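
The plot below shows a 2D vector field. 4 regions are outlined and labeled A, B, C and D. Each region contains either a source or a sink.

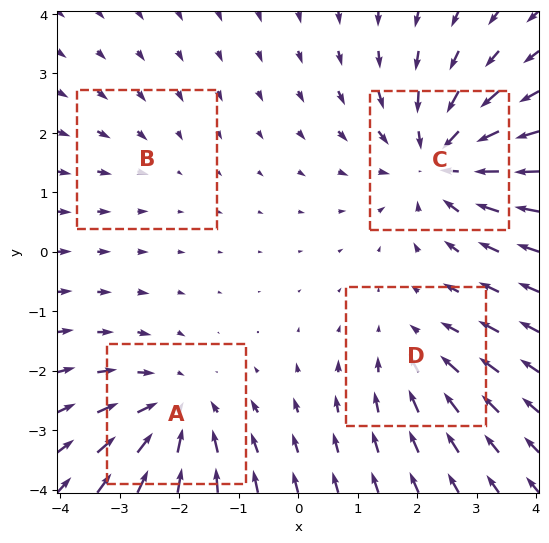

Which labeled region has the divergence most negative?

Divergence at each region's feature centre — A: about -5, B: about -2, C: about -6, D: about -3. Region C is most negative.

C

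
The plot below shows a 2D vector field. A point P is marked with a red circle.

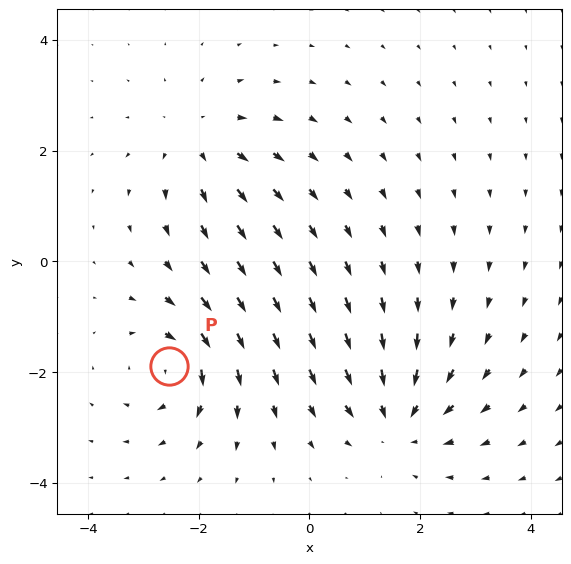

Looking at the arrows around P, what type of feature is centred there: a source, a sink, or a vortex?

vortex

At P (-2.5, -1.9) the arrows circulate clockwise. Divergence ≈0, curl about -5 — near-zero divergence with nonzero curl is a vortex.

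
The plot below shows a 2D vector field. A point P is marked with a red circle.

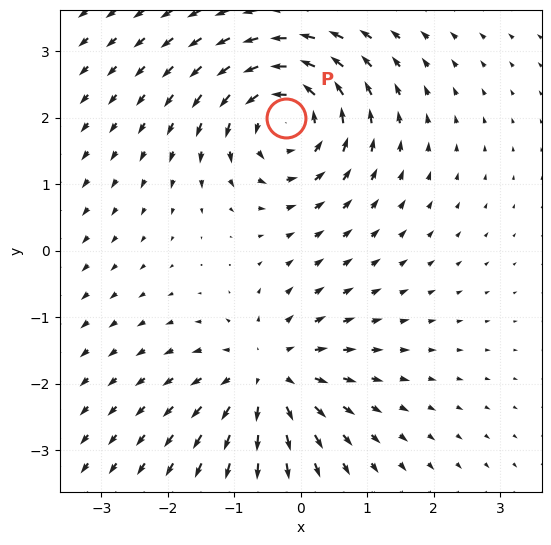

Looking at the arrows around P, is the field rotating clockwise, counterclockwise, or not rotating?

counterclockwise

Near P at (-0.2, 2.0) the arrows circulate counterclockwise. The curl (z-component) there is about +6; positive curl means counterclockwise rotation.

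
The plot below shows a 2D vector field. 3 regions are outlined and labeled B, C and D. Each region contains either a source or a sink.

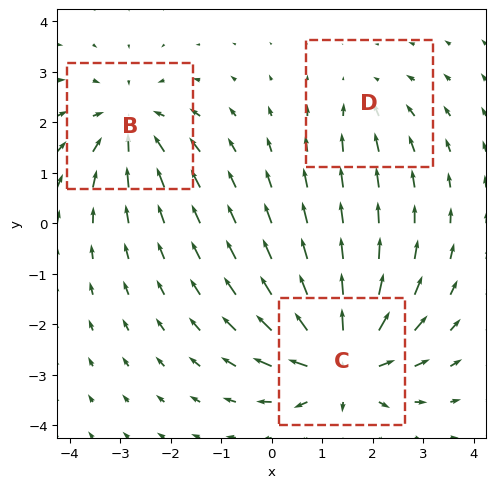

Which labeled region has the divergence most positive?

C

Divergence at each region's feature centre — B: about -3, C: about +5, D: about -2. Region C is most positive.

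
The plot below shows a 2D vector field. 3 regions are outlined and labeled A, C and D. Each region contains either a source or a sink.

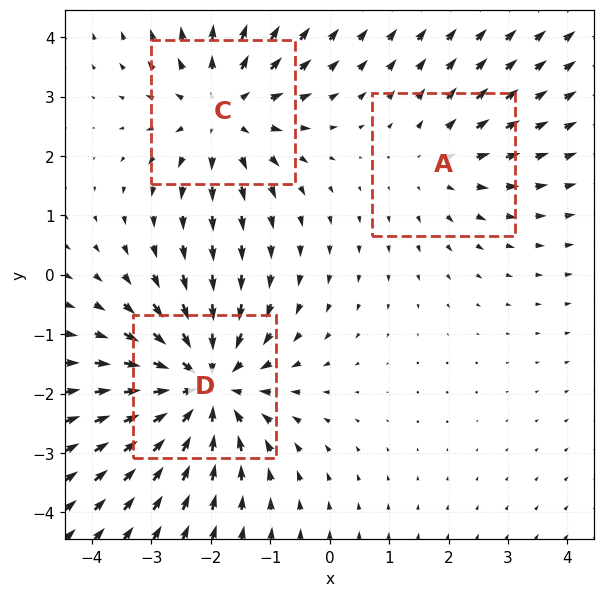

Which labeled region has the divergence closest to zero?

A

Divergence at each region's feature centre — A: about +2, C: about +3, D: about -4. Region A is closest to zero.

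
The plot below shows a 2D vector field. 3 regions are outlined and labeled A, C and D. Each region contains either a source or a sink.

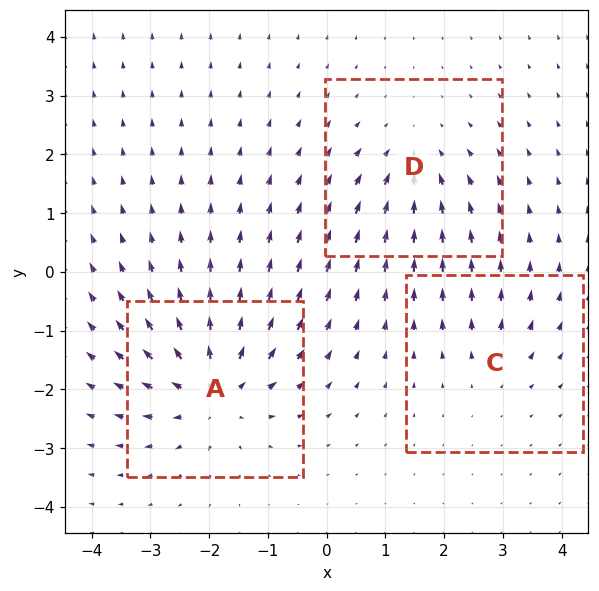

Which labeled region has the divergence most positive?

A

Divergence at each region's feature centre — A: about +5, C: about +2, D: about -3. Region A is most positive.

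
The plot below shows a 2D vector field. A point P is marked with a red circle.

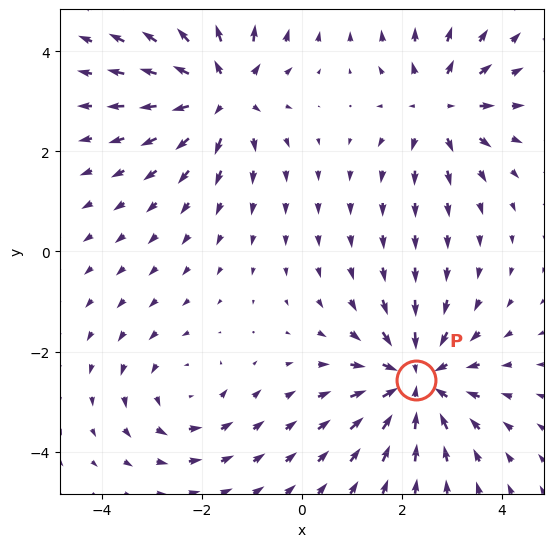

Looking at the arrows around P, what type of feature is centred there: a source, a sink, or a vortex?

At P (2.3, -2.6) the arrows converge inward. Divergence about -4, curl ≈0 — negative divergence with near-zero curl is a sink.

sink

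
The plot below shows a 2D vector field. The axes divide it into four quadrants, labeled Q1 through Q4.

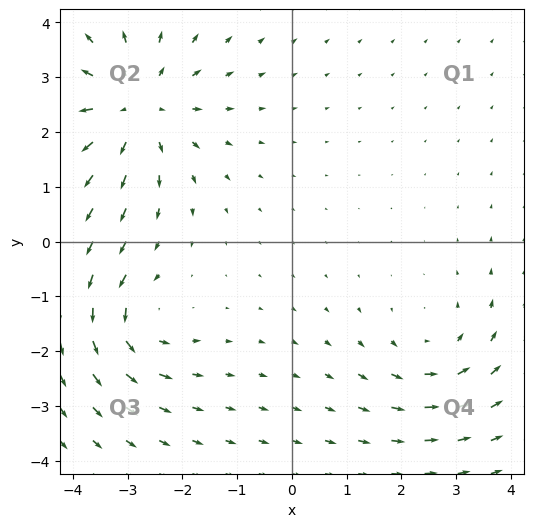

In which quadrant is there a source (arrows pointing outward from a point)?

The source sits at approximately (-2.9, 2.5), which lies in quadrant Q2. The divergence there is about +4, positive as expected for a source.

Q2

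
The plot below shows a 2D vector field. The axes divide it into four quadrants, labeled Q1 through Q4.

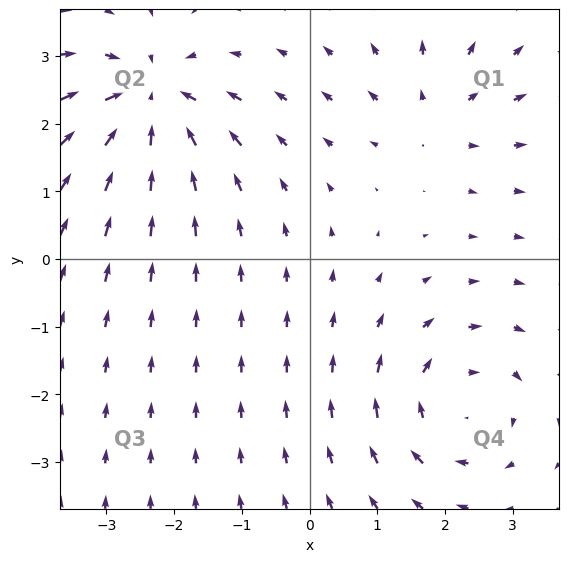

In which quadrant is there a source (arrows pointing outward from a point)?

The source sits at approximately (1.9, 2.1), which lies in quadrant Q1. The divergence there is about +4, positive as expected for a source.

Q1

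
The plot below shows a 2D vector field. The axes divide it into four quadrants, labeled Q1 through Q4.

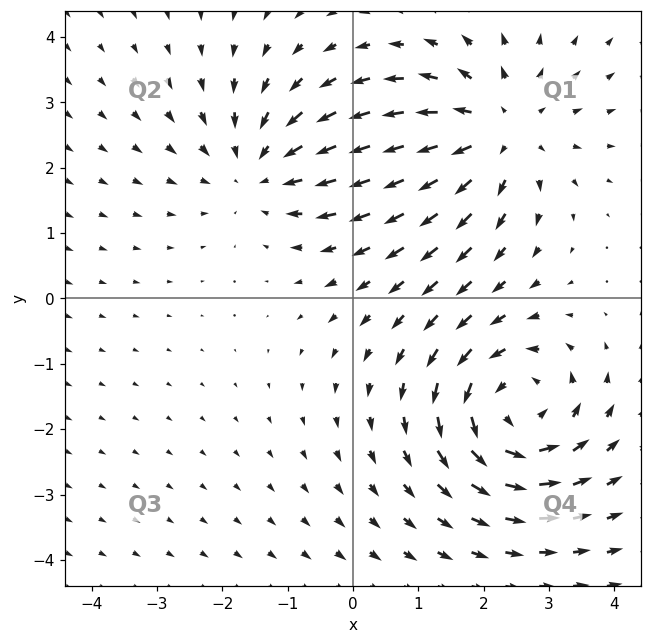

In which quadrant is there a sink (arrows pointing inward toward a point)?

Q2

The sink sits at approximately (-1.4, 2.0), which lies in quadrant Q2. The divergence there is about -3, negative as expected for a sink.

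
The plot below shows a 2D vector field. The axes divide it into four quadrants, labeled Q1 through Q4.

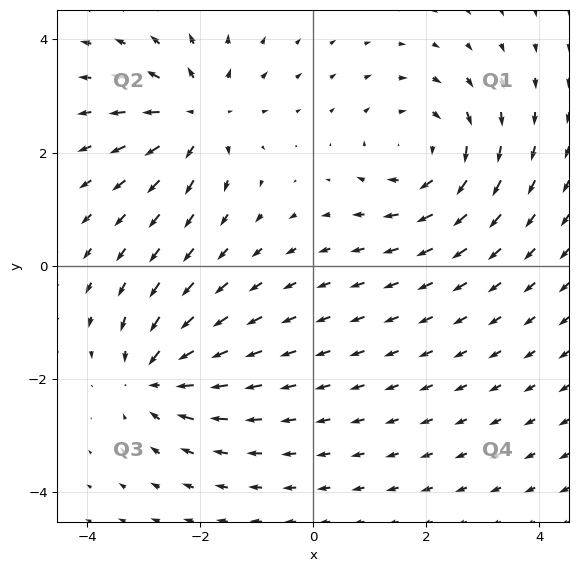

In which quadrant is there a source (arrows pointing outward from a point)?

Q2

The source sits at approximately (-2.0, 2.7), which lies in quadrant Q2. The divergence there is about +5, positive as expected for a source.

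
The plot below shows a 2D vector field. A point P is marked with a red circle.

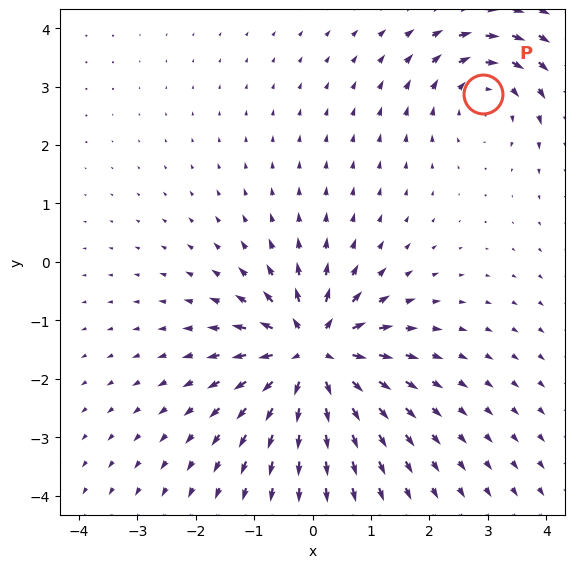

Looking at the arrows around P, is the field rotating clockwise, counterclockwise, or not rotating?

Near P at (2.9, 2.9) the arrows circulate clockwise. The curl (z-component) there is about -3; negative curl means clockwise rotation.

clockwise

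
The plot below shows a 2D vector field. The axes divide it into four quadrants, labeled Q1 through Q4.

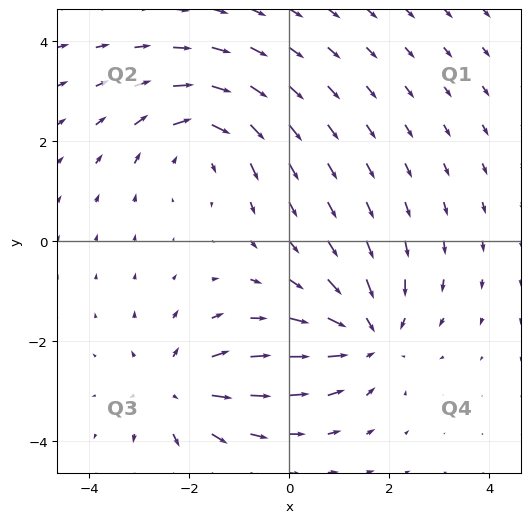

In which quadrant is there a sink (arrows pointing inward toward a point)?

Q4

The sink sits at approximately (1.6, -1.9), which lies in quadrant Q4. The divergence there is about -4, negative as expected for a sink.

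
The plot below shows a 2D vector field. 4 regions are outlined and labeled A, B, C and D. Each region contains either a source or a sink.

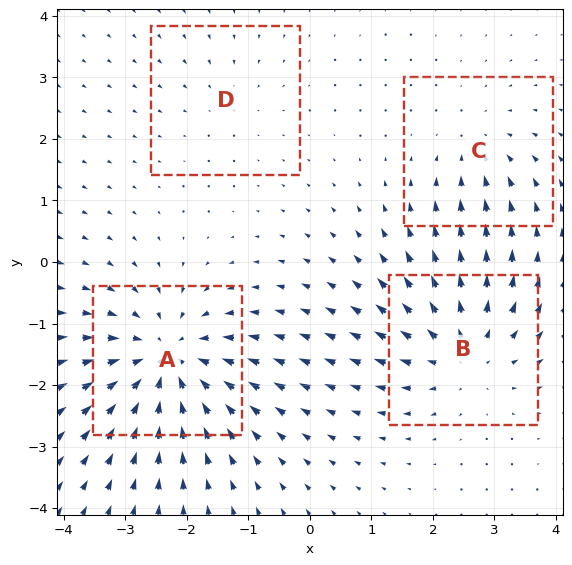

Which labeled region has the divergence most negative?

Divergence at each region's feature centre — A: about -6, B: about +5, C: about -3, D: about -2. Region A is most negative.

A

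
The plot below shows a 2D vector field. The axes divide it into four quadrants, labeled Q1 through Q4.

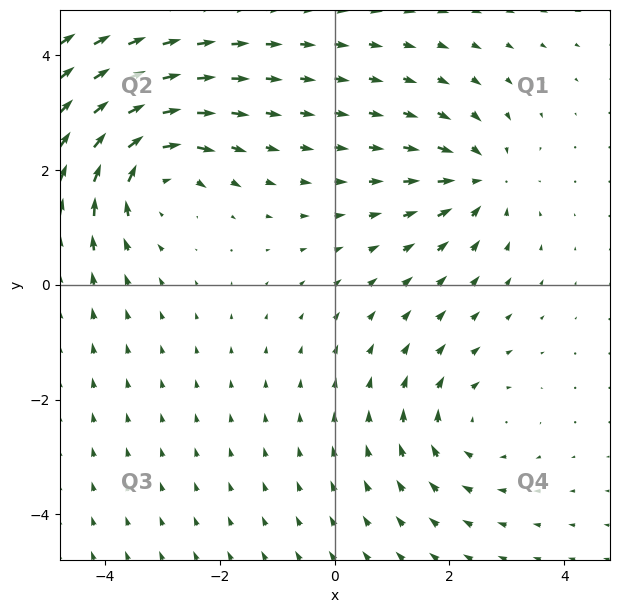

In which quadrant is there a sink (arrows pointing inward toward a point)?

Q1

The sink sits at approximately (2.5, 1.8), which lies in quadrant Q1. The divergence there is about -4, negative as expected for a sink.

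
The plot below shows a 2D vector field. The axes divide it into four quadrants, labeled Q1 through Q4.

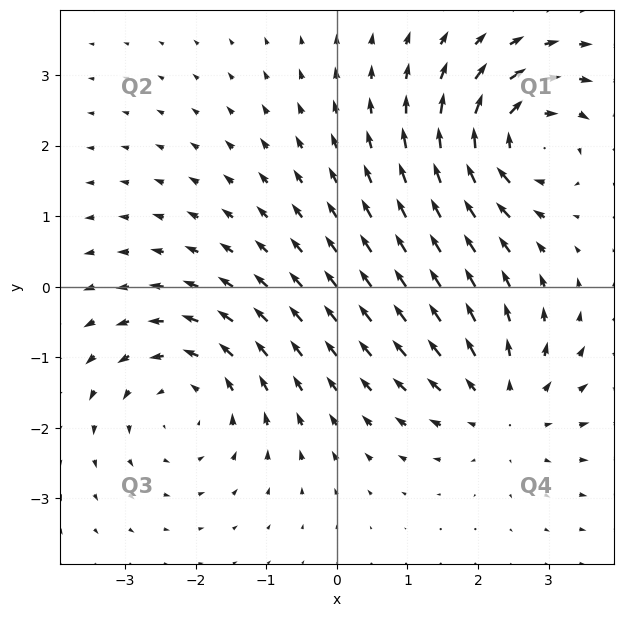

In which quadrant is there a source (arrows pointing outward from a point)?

Q4

The source sits at approximately (2.3, -1.7), which lies in quadrant Q4. The divergence there is about +4, positive as expected for a source.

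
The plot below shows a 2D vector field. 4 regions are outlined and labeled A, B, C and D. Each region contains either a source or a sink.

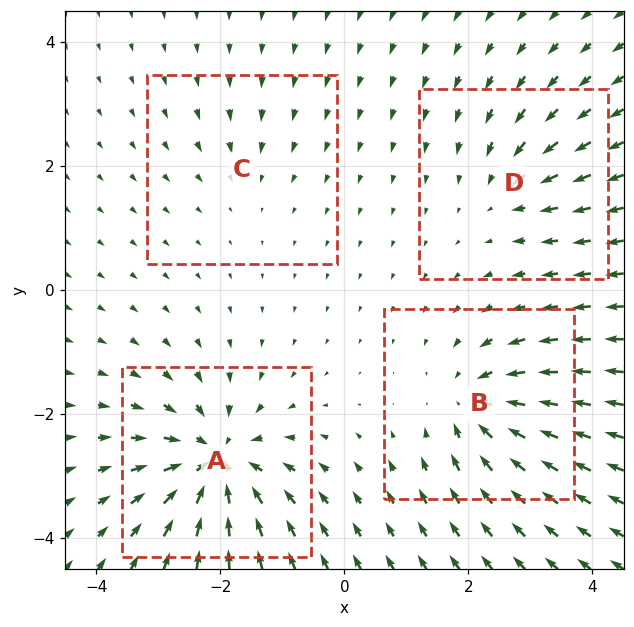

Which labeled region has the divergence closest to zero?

C

Divergence at each region's feature centre — A: about -8, B: about -6, C: about -2, D: about -4. Region C is closest to zero.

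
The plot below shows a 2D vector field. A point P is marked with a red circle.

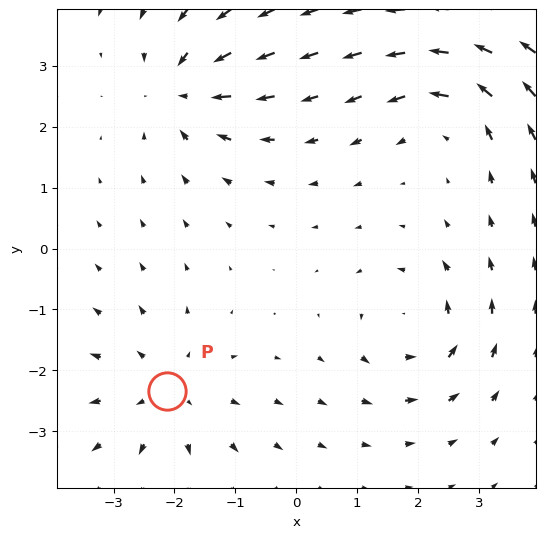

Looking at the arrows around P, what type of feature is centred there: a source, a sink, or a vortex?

source

At P (-2.1, -2.3) the arrows spread outward. Divergence about +3, curl ≈0 — positive divergence with near-zero curl is a source.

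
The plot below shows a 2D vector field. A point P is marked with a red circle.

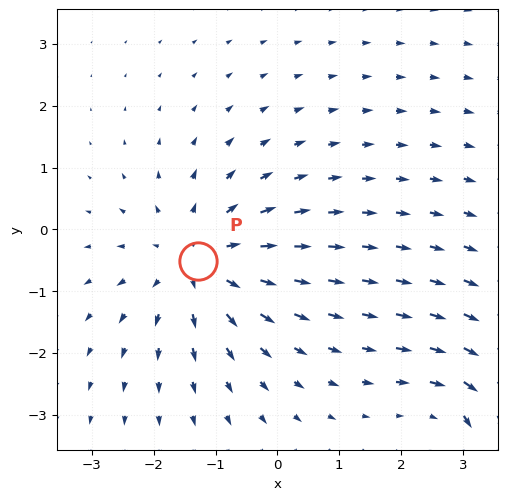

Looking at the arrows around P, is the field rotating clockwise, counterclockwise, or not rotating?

Near P at (-1.3, -0.5) the arrows show no circulation. The curl there is ≈0.

not rotating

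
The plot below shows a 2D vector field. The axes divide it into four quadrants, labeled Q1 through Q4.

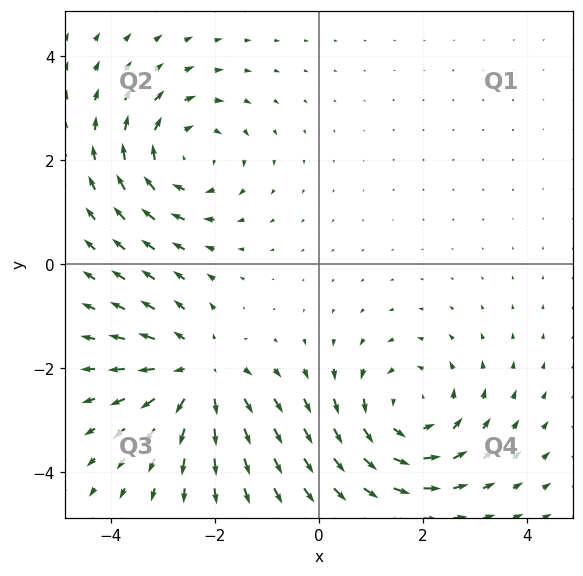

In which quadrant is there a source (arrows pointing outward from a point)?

The source sits at approximately (-2.3, -2.1), which lies in quadrant Q3. The divergence there is about +4, positive as expected for a source.

Q3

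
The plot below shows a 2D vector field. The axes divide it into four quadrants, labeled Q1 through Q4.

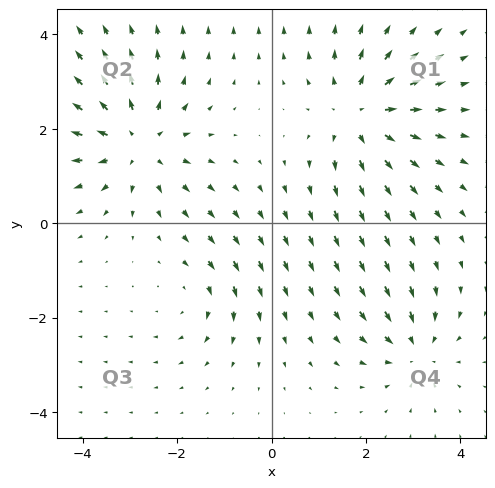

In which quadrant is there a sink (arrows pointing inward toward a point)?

The sink sits at approximately (3.1, -2.7), which lies in quadrant Q4. The divergence there is about -4, negative as expected for a sink.

Q4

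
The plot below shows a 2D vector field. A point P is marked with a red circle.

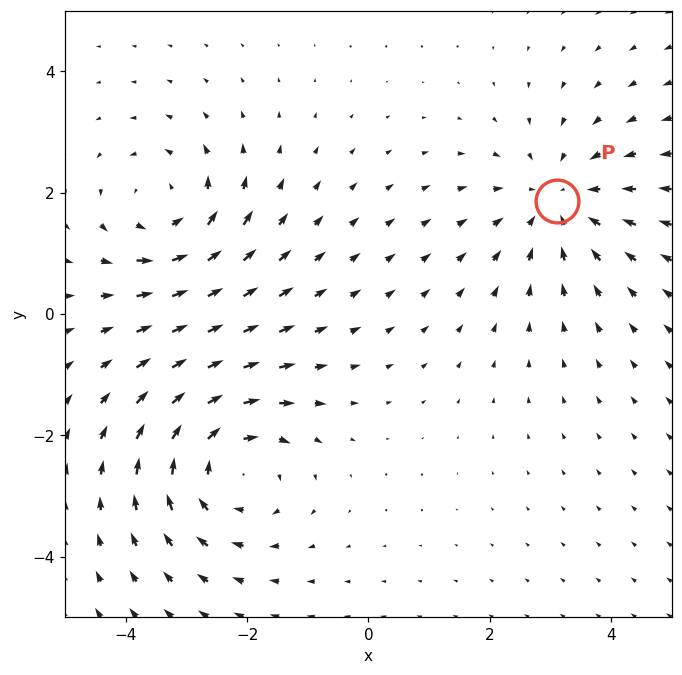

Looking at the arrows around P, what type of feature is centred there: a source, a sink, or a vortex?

sink

At P (3.1, 1.9) the arrows converge inward. Divergence about -3, curl ≈0 — negative divergence with near-zero curl is a sink.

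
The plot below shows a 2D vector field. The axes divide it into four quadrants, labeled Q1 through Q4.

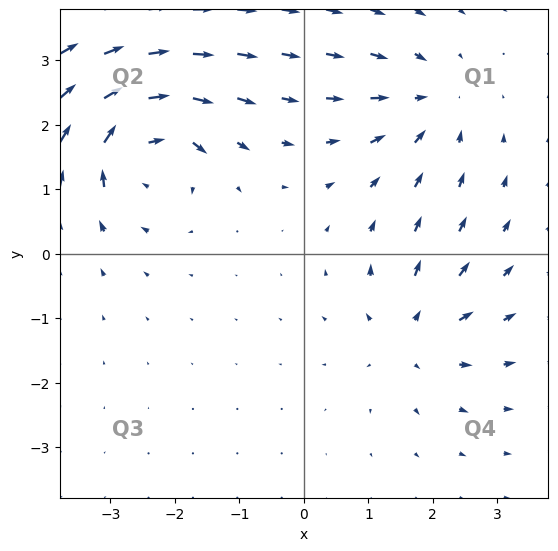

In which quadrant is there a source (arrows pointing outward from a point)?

The source sits at approximately (1.7, -1.3), which lies in quadrant Q4. The divergence there is about +3, positive as expected for a source.

Q4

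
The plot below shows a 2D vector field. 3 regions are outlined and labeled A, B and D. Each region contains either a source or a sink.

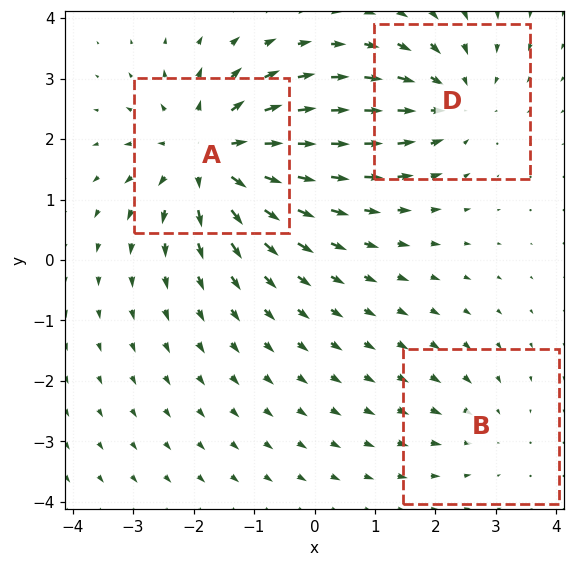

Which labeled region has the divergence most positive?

Divergence at each region's feature centre — A: about +5, B: about -2, D: about -3. Region A is most positive.

A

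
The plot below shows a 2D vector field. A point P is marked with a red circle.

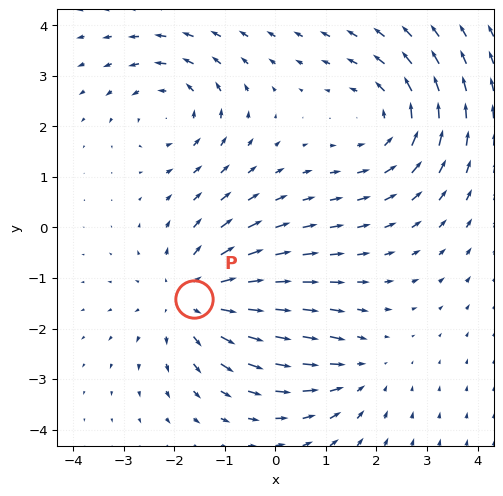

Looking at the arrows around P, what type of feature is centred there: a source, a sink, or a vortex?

source

At P (-1.6, -1.4) the arrows spread outward. Divergence about +4, curl ≈0 — positive divergence with near-zero curl is a source.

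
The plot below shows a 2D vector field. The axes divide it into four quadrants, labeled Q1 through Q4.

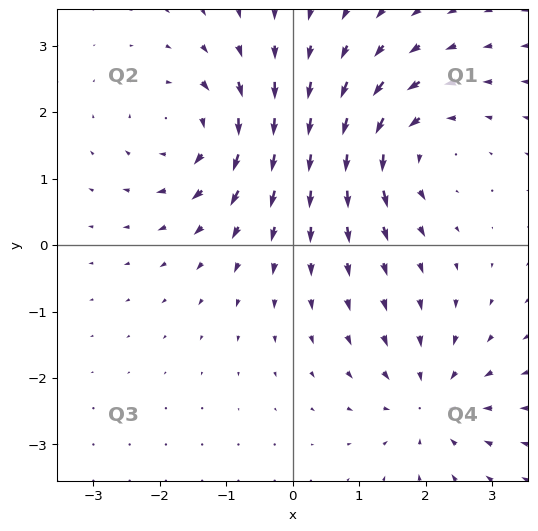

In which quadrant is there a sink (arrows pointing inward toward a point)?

Q4

The sink sits at approximately (2.1, -2.4), which lies in quadrant Q4. The divergence there is about -4, negative as expected for a sink.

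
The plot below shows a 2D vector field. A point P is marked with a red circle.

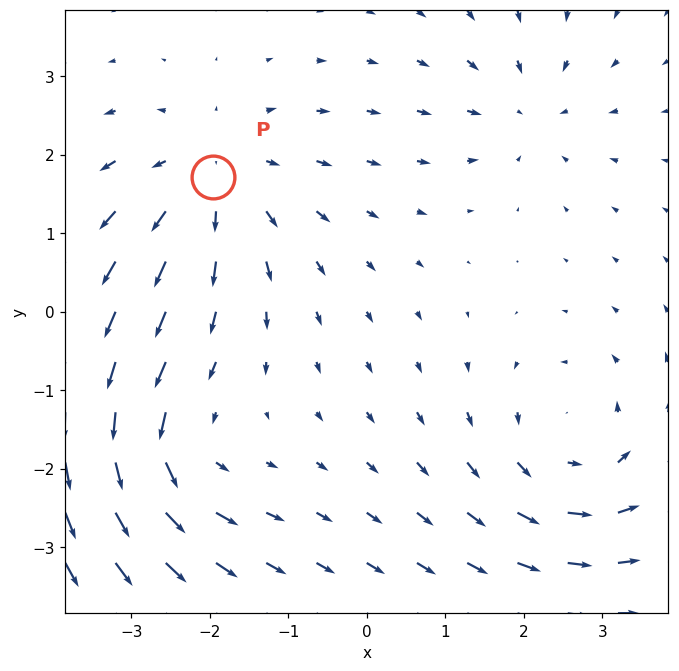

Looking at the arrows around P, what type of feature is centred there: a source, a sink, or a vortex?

source

At P (-2.0, 1.7) the arrows spread outward. Divergence about +4, curl ≈0 — positive divergence with near-zero curl is a source.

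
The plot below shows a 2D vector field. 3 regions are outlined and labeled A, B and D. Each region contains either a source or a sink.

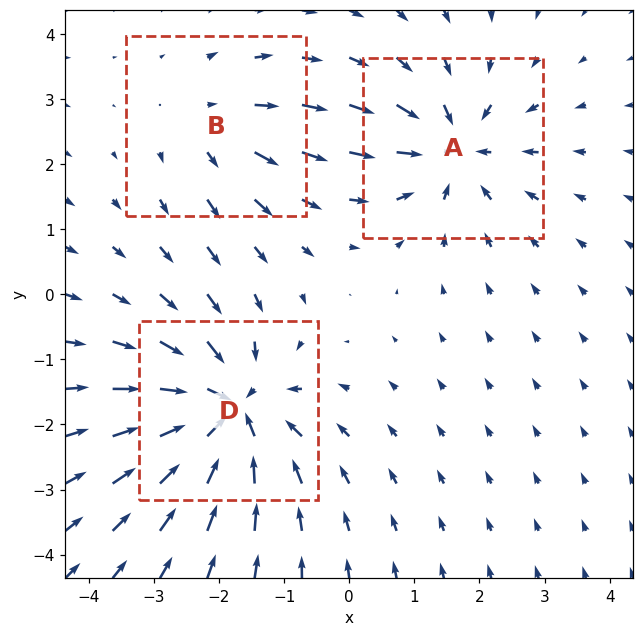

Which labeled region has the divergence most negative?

D

Divergence at each region's feature centre — A: about -4, B: about +2, D: about -5. Region D is most negative.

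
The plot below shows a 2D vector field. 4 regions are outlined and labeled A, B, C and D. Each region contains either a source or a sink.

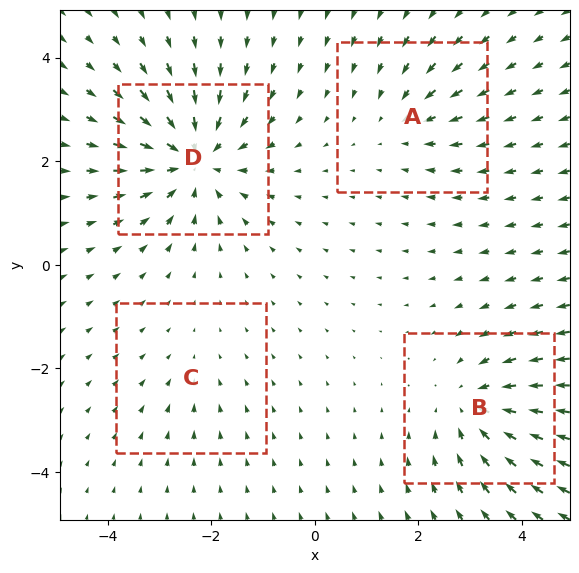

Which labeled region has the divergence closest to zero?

Divergence at each region's feature centre — A: about -3, B: about -5, C: about -2, D: about -7. Region C is closest to zero.

C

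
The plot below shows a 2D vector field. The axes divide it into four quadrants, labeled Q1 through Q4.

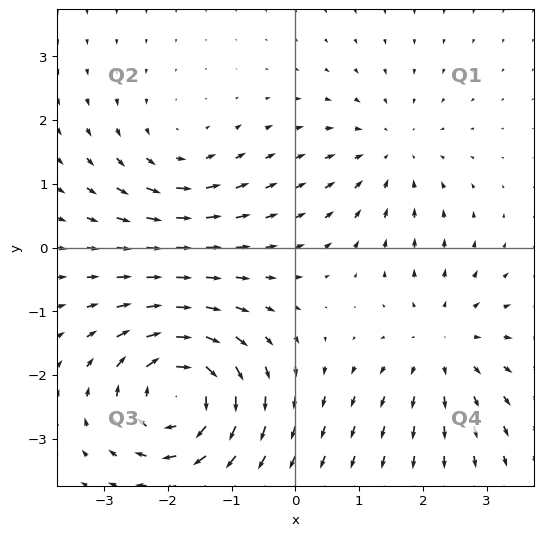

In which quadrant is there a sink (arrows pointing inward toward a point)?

The sink sits at approximately (1.5, 1.5), which lies in quadrant Q1. The divergence there is about -2, negative as expected for a sink.

Q1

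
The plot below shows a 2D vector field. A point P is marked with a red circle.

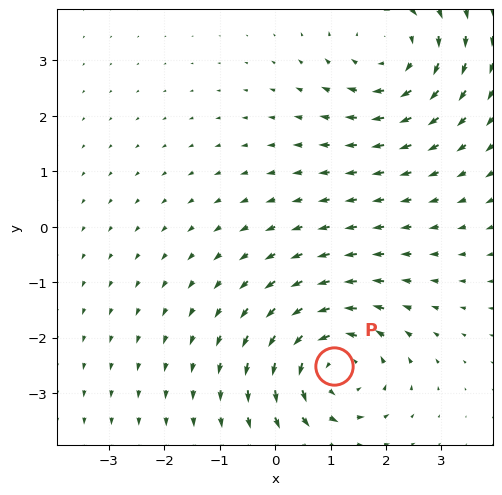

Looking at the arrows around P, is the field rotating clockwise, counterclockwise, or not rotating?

counterclockwise

Near P at (1.1, -2.5) the arrows circulate counterclockwise. The curl (z-component) there is about +5; positive curl means counterclockwise rotation.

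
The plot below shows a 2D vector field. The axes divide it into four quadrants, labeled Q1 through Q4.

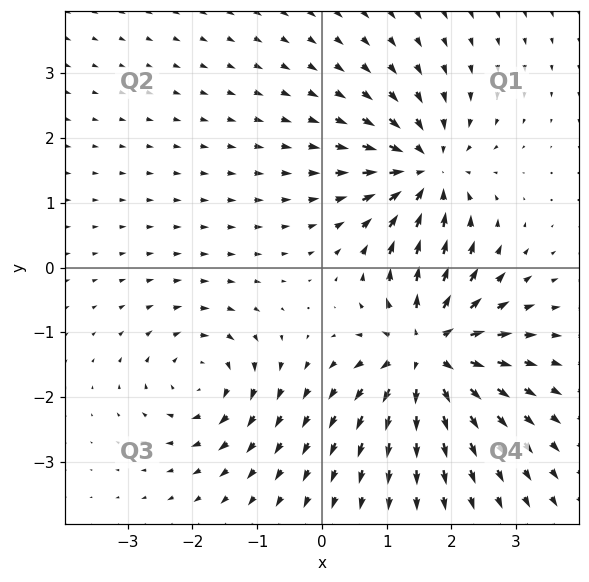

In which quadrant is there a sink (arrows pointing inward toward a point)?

The sink sits at approximately (1.6, 1.5), which lies in quadrant Q1. The divergence there is about -5, negative as expected for a sink.

Q1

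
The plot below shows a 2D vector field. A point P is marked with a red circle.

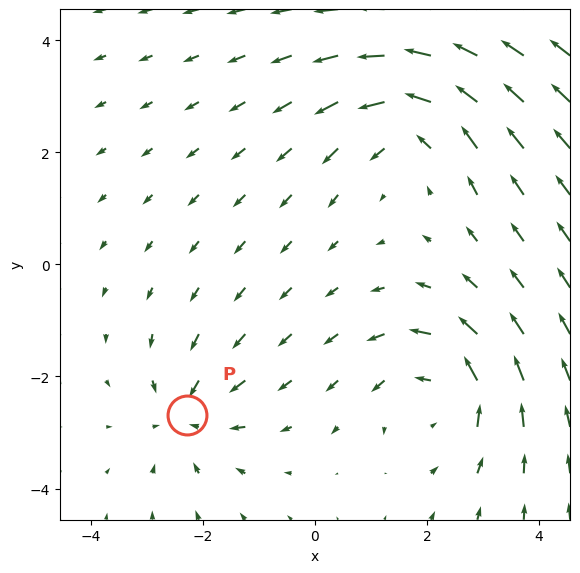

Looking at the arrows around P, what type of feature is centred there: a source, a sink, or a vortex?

At P (-2.3, -2.7) the arrows converge inward. Divergence about -3, curl ≈0 — negative divergence with near-zero curl is a sink.

sink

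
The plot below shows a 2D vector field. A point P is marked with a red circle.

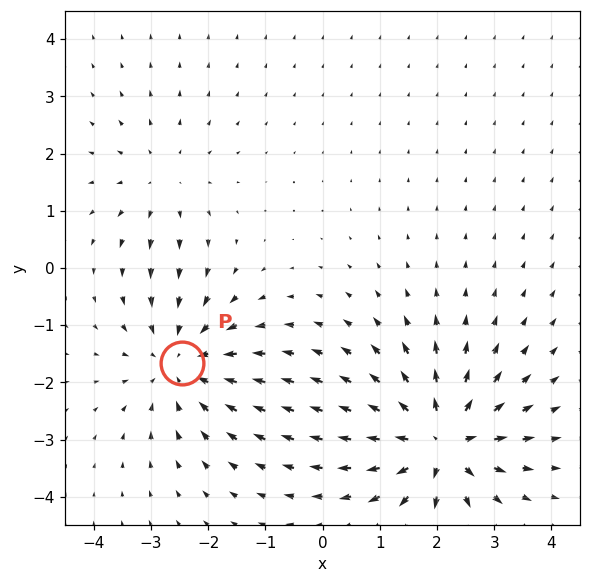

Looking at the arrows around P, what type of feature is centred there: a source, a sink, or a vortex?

At P (-2.5, -1.7) the arrows converge inward. Divergence about -4, curl ≈0 — negative divergence with near-zero curl is a sink.

sink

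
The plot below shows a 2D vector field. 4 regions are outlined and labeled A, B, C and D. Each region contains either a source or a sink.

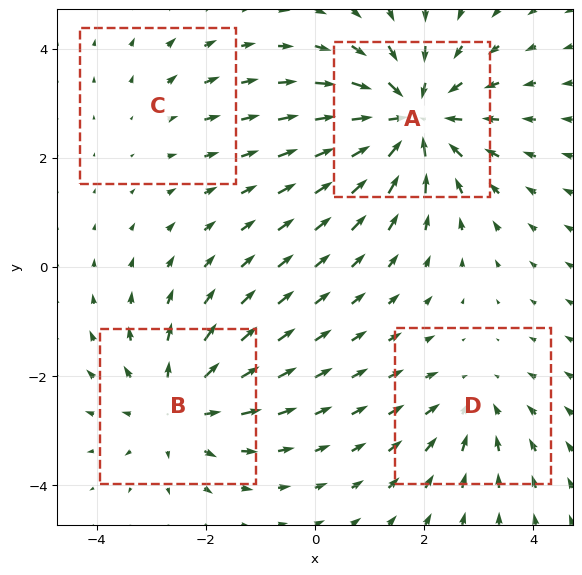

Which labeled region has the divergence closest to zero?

Divergence at each region's feature centre — A: about -6, B: about +4, C: about +2, D: about -3. Region C is closest to zero.

C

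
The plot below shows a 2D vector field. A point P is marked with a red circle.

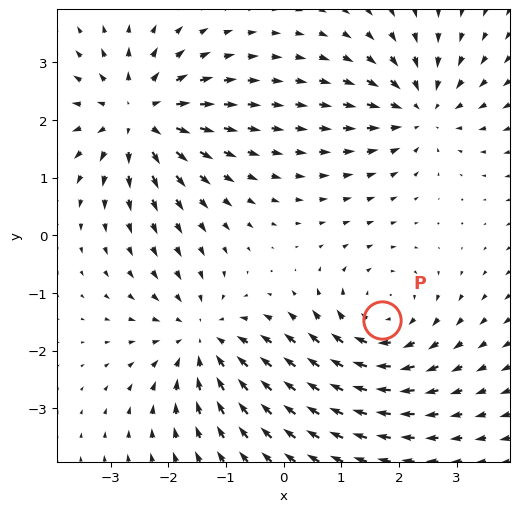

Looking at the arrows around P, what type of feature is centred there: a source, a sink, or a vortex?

vortex

At P (1.7, -1.5) the arrows circulate clockwise. Divergence ≈0, curl about -4 — near-zero divergence with nonzero curl is a vortex.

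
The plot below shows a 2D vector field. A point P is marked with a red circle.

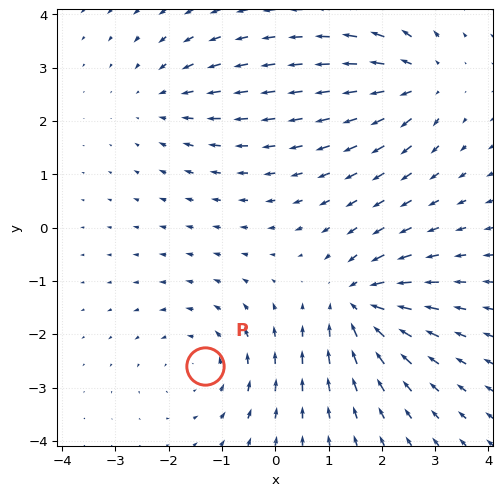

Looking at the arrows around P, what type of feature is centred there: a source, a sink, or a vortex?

At P (-1.3, -2.6) the arrows circulate counterclockwise. Divergence ≈0, curl about +3 — near-zero divergence with nonzero curl is a vortex.

vortex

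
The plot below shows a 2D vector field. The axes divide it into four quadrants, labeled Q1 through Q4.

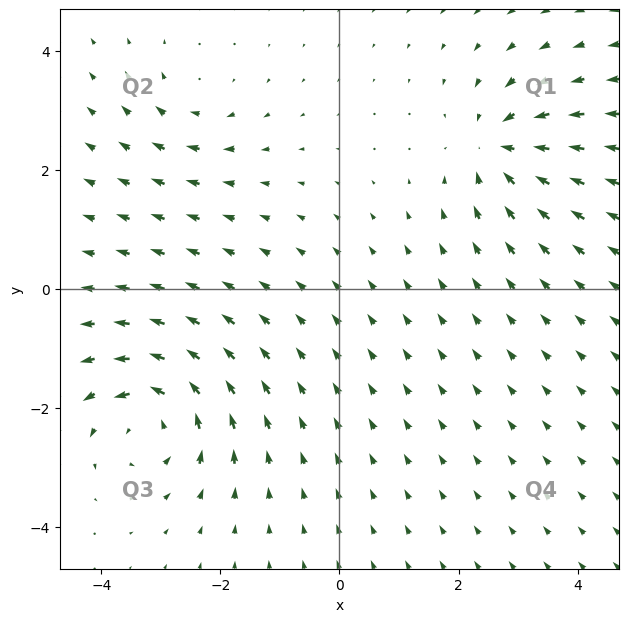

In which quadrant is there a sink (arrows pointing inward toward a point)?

Q1

The sink sits at approximately (2.7, 2.4), which lies in quadrant Q1. The divergence there is about -5, negative as expected for a sink.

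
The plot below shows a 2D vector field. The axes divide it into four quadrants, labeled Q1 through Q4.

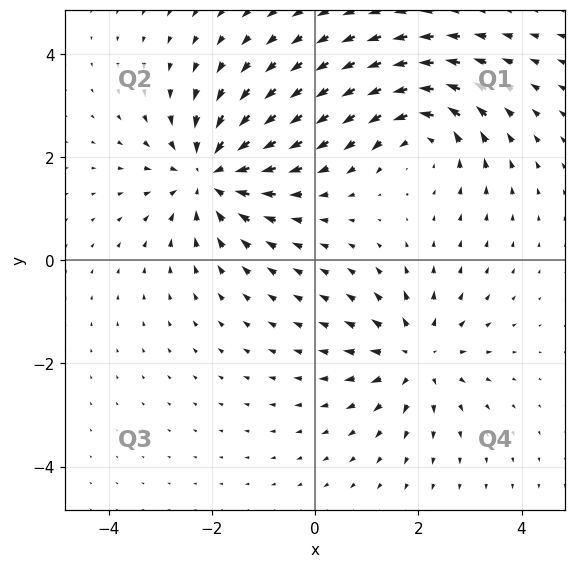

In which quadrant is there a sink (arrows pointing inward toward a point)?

Q2

The sink sits at approximately (-2.0, 1.7), which lies in quadrant Q2. The divergence there is about -3, negative as expected for a sink.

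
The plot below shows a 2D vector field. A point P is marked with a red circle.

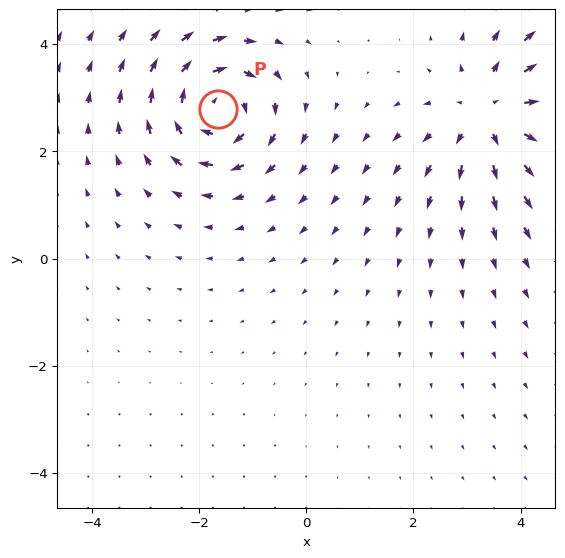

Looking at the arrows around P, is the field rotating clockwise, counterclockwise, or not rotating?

Near P at (-1.6, 2.8) the arrows circulate clockwise. The curl (z-component) there is about -5; negative curl means clockwise rotation.

clockwise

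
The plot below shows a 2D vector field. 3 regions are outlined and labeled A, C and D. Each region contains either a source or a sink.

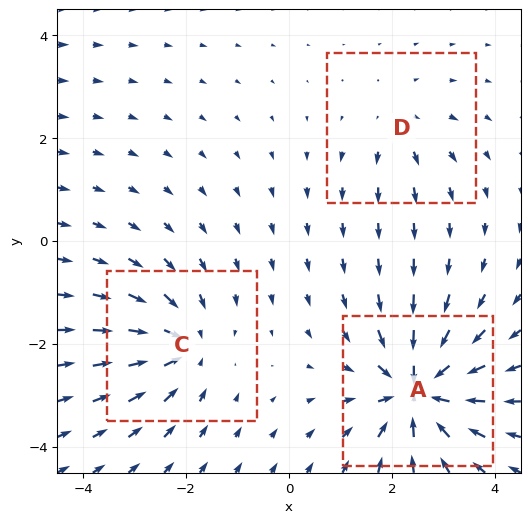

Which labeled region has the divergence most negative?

A

Divergence at each region's feature centre — A: about -6, C: about -4, D: about +2. Region A is most negative.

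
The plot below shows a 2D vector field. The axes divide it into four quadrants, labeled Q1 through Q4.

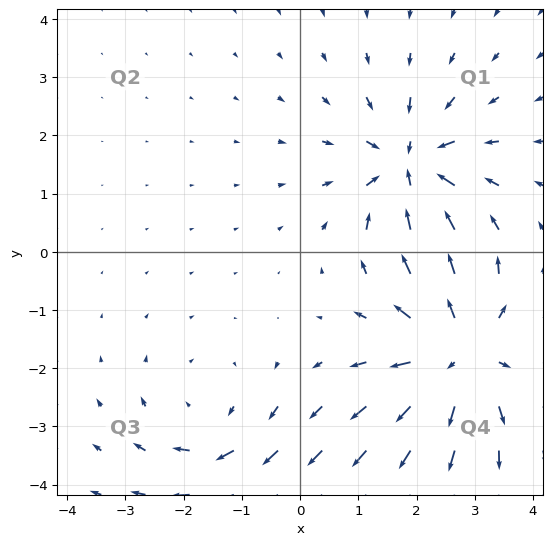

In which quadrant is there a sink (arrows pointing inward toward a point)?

The sink sits at approximately (1.9, 1.5), which lies in quadrant Q1. The divergence there is about -5, negative as expected for a sink.

Q1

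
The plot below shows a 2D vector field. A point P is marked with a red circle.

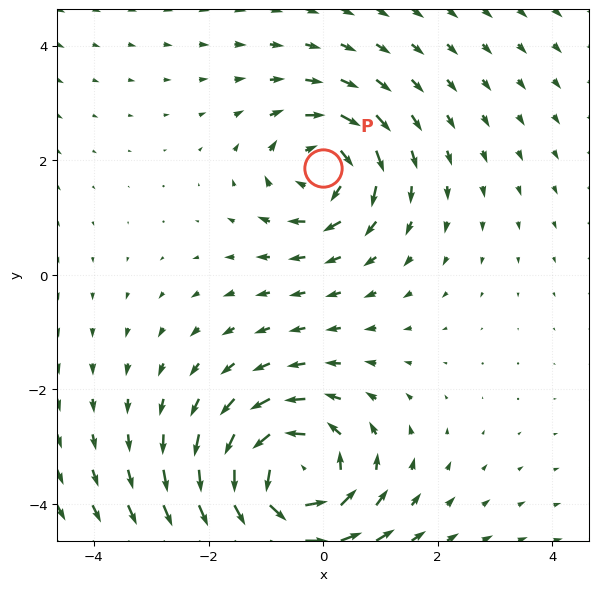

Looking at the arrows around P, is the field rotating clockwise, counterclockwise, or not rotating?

Near P at (-0.0, 1.9) the arrows circulate clockwise. The curl (z-component) there is about -4; negative curl means clockwise rotation.

clockwise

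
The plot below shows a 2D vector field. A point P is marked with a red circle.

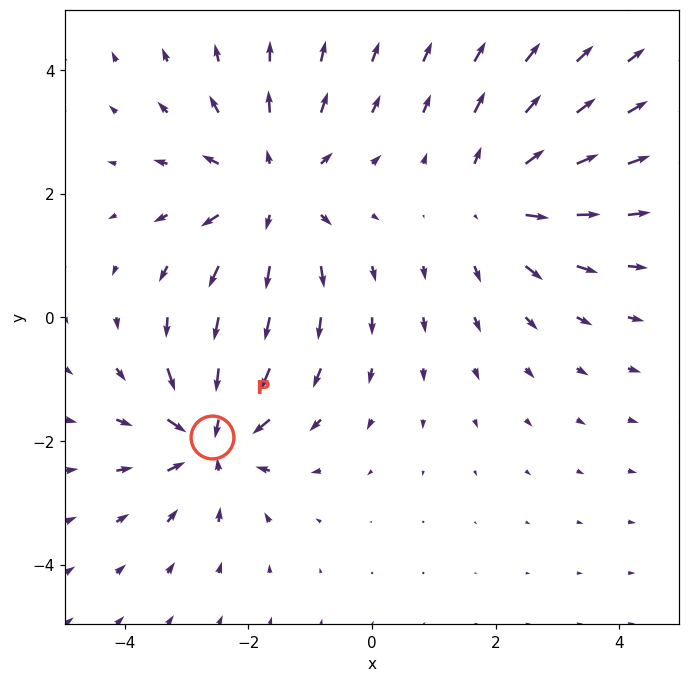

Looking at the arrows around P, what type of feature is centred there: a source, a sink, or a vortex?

At P (-2.6, -1.9) the arrows converge inward. Divergence about -5, curl ≈0 — negative divergence with near-zero curl is a sink.

sink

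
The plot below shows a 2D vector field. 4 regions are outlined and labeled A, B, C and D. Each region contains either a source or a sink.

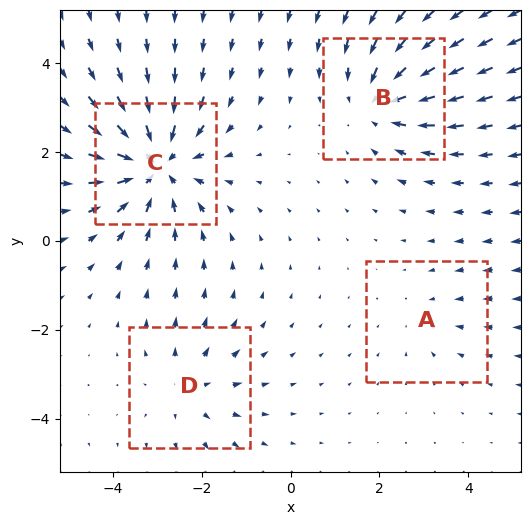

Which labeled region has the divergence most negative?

Divergence at each region's feature centre — A: about -2, B: about -4, C: about -6, D: about +3. Region C is most negative.

C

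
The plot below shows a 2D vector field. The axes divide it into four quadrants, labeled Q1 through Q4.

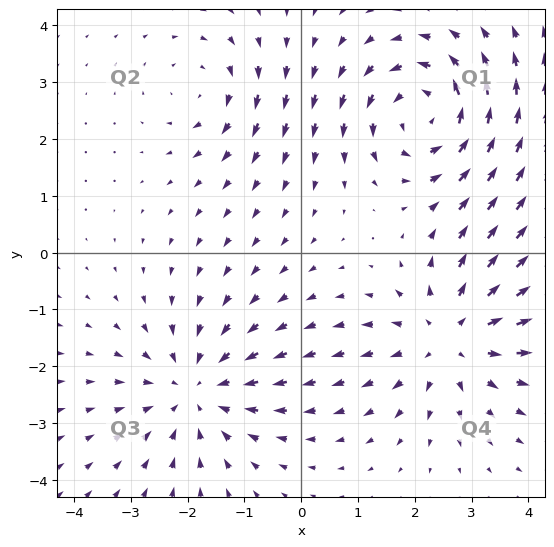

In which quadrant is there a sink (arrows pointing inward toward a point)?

Q3

The sink sits at approximately (-1.9, -2.4), which lies in quadrant Q3. The divergence there is about -4, negative as expected for a sink.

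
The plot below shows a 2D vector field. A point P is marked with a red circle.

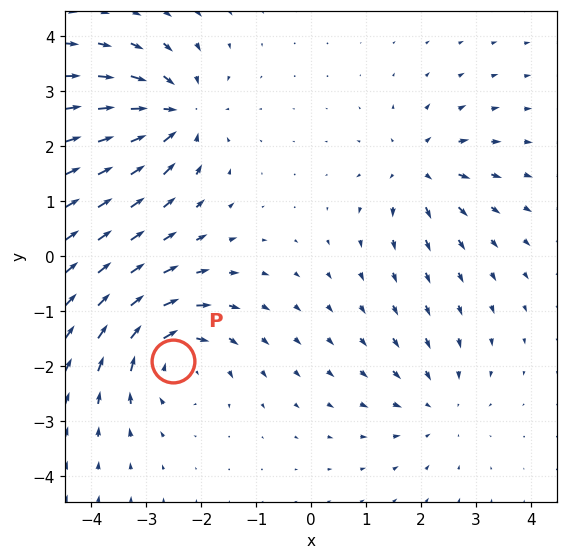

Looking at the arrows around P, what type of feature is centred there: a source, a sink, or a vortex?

vortex

At P (-2.5, -1.9) the arrows circulate clockwise. Divergence ≈0, curl about -5 — near-zero divergence with nonzero curl is a vortex.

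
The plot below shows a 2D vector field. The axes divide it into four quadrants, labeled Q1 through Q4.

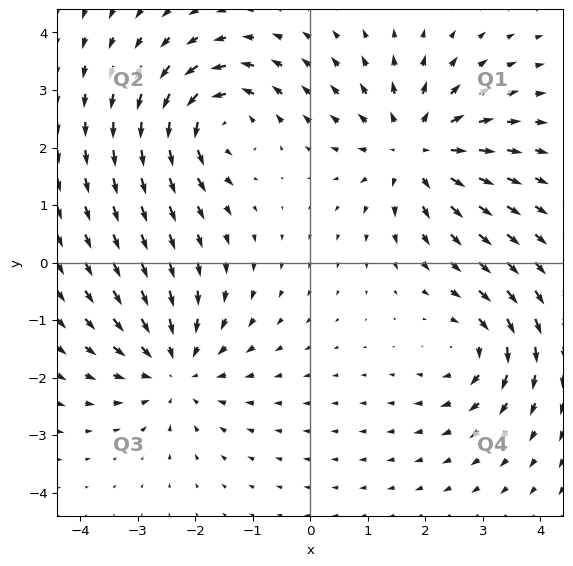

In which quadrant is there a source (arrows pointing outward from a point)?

The source sits at approximately (1.8, 2.0), which lies in quadrant Q1. The divergence there is about +6, positive as expected for a source.

Q1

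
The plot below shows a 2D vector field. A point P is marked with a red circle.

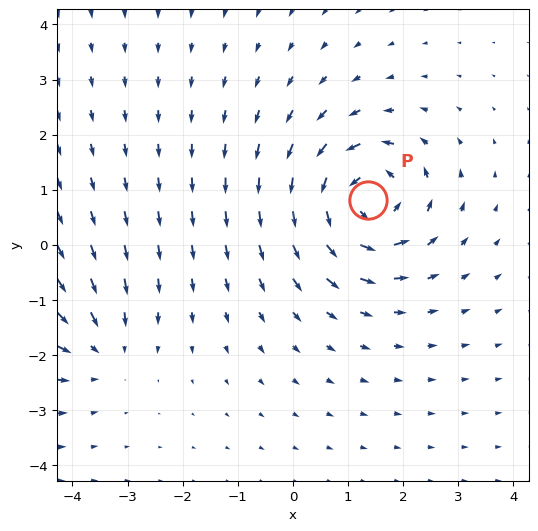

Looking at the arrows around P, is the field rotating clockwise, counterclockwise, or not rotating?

counterclockwise

Near P at (1.4, 0.8) the arrows circulate counterclockwise. The curl (z-component) there is about +6; positive curl means counterclockwise rotation.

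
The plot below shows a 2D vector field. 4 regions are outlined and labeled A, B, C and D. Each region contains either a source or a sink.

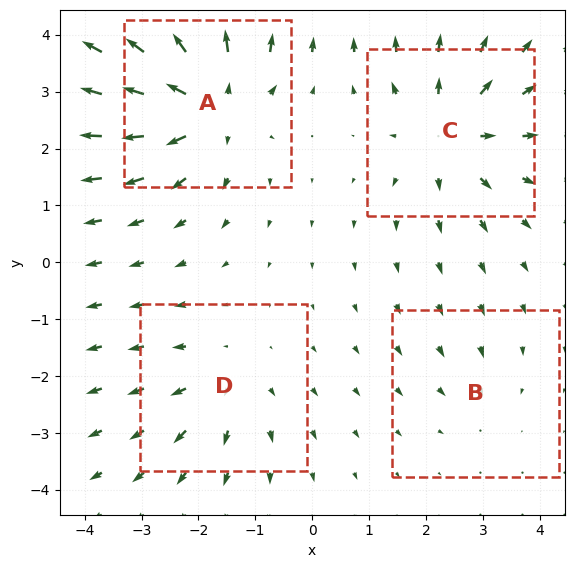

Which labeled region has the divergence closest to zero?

B

Divergence at each region's feature centre — A: about +7, B: about -2, C: about +5, D: about +3. Region B is closest to zero.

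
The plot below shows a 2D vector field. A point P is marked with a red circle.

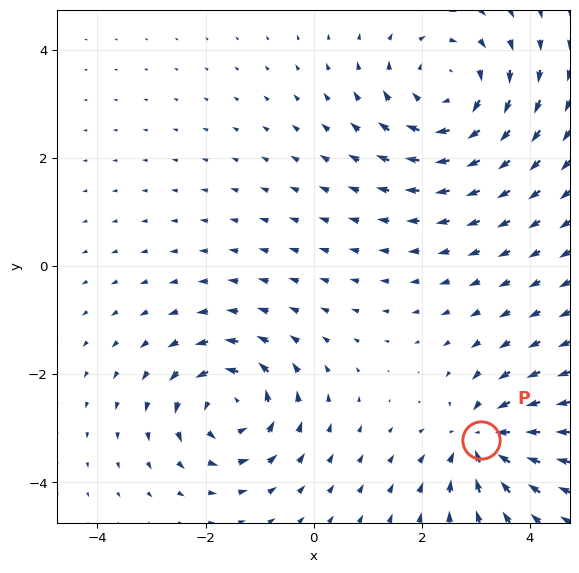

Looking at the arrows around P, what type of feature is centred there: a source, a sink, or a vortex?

sink

At P (3.1, -3.2) the arrows converge inward. Divergence about -5, curl ≈0 — negative divergence with near-zero curl is a sink.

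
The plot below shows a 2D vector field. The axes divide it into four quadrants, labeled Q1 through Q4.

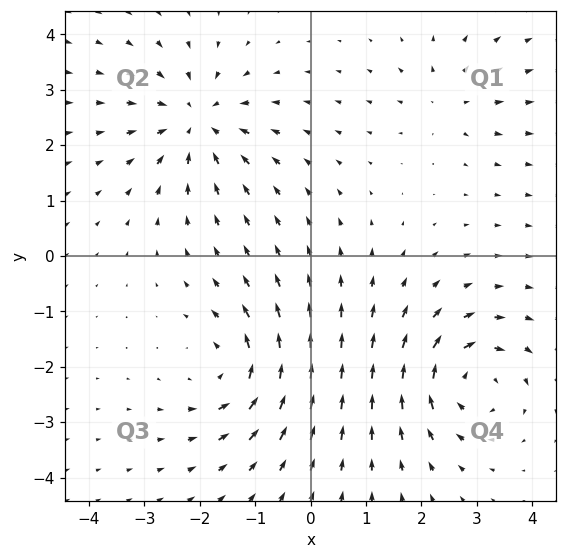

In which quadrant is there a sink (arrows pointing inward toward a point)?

Q2

The sink sits at approximately (-2.1, 2.4), which lies in quadrant Q2. The divergence there is about -5, negative as expected for a sink.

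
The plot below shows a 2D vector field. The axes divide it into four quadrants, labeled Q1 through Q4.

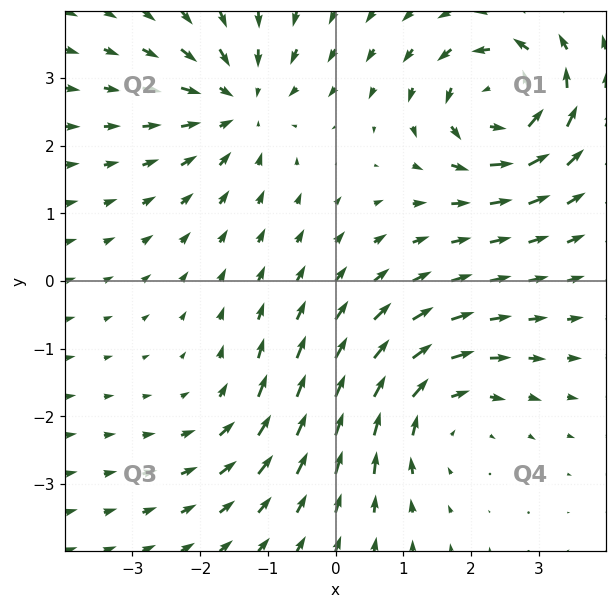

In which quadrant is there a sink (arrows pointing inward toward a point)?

The sink sits at approximately (-1.4, 2.6), which lies in quadrant Q2. The divergence there is about -4, negative as expected for a sink.

Q2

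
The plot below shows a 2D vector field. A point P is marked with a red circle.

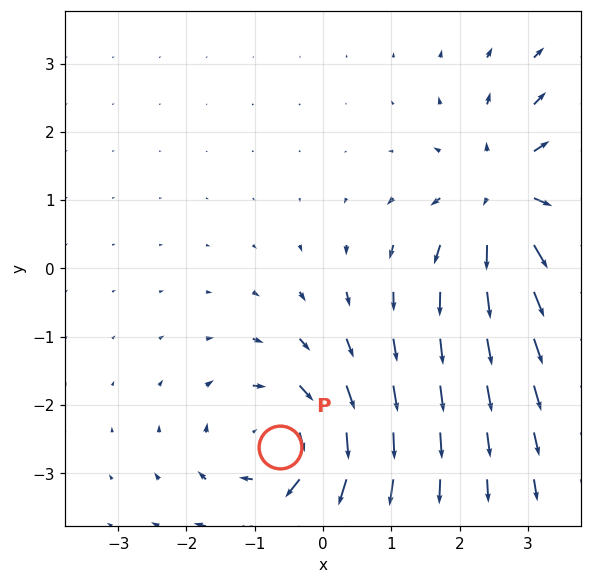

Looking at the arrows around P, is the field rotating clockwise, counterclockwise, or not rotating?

clockwise

Near P at (-0.6, -2.6) the arrows circulate clockwise. The curl (z-component) there is about -3; negative curl means clockwise rotation.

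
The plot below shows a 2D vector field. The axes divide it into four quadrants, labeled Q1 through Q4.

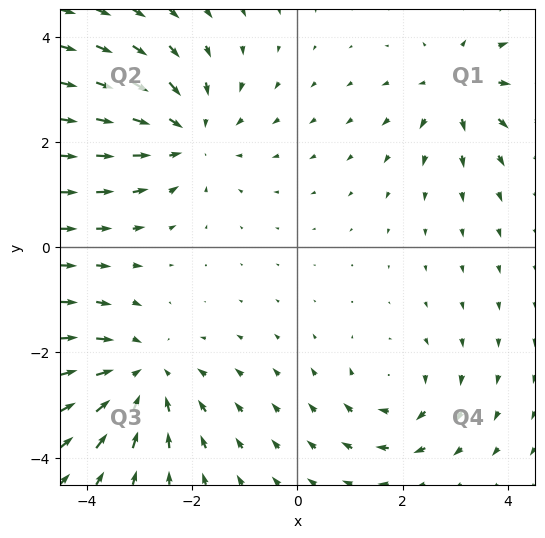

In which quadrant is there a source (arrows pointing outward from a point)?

The source sits at approximately (3.0, 3.0), which lies in quadrant Q1. The divergence there is about +4, positive as expected for a source.

Q1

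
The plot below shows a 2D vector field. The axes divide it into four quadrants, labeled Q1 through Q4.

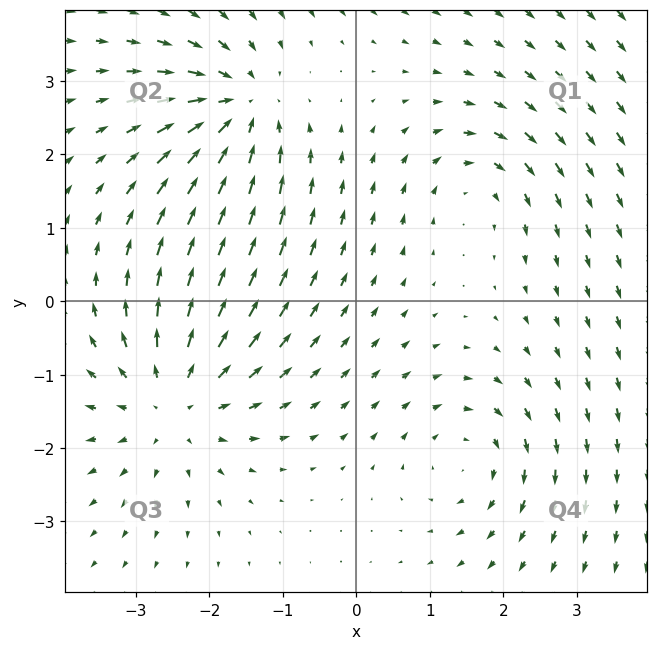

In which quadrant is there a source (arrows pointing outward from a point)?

The source sits at approximately (-2.5, -1.4), which lies in quadrant Q3. The divergence there is about +4, positive as expected for a source.

Q3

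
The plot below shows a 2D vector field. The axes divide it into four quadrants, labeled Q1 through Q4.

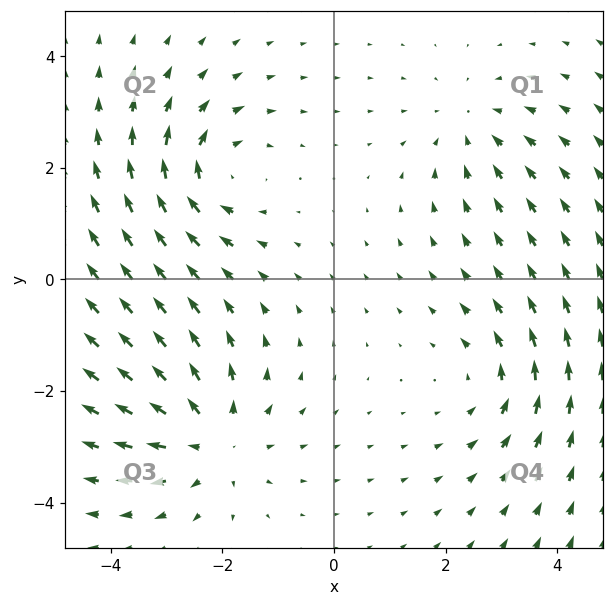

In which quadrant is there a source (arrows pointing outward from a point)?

Q3

The source sits at approximately (-2.2, -2.9), which lies in quadrant Q3. The divergence there is about +4, positive as expected for a source.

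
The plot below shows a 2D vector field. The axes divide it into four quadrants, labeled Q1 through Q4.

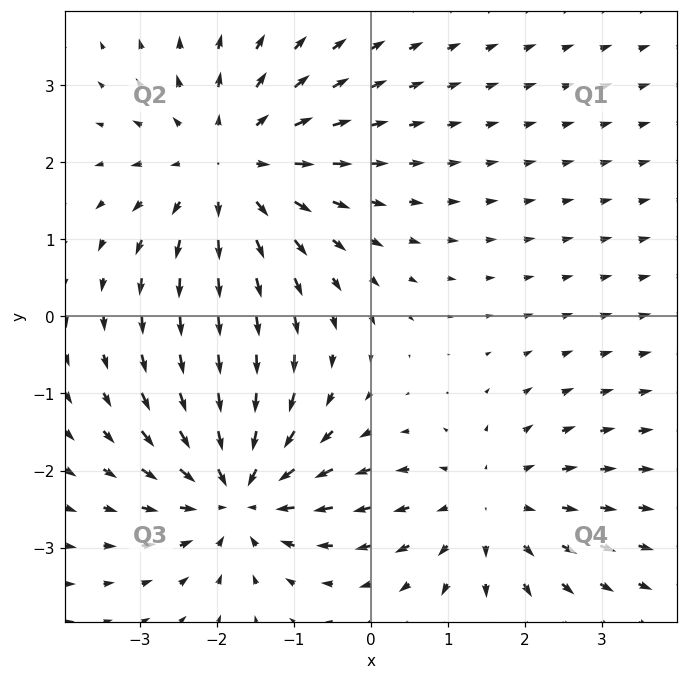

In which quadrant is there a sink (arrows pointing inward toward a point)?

The sink sits at approximately (-1.7, -2.3), which lies in quadrant Q3. The divergence there is about -4, negative as expected for a sink.

Q3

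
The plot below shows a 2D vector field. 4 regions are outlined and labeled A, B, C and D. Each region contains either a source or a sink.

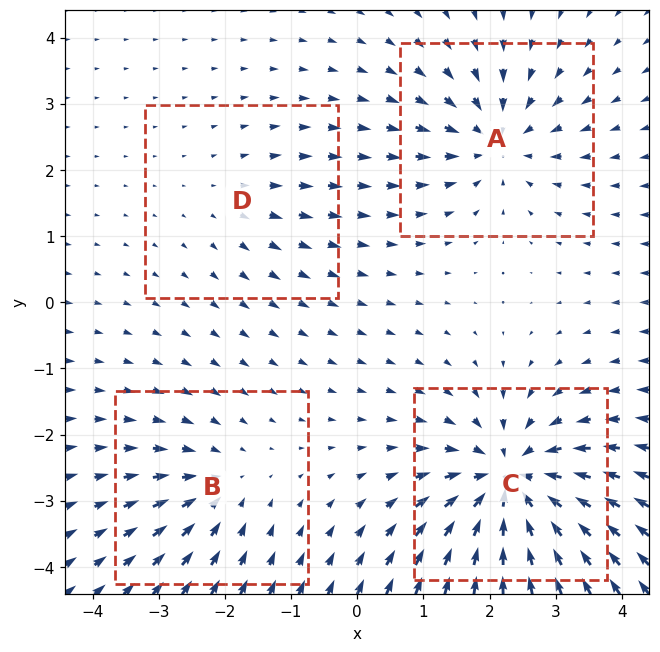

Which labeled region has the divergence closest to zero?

D

Divergence at each region's feature centre — A: about -5, B: about -4, C: about -8, D: about +2. Region D is closest to zero.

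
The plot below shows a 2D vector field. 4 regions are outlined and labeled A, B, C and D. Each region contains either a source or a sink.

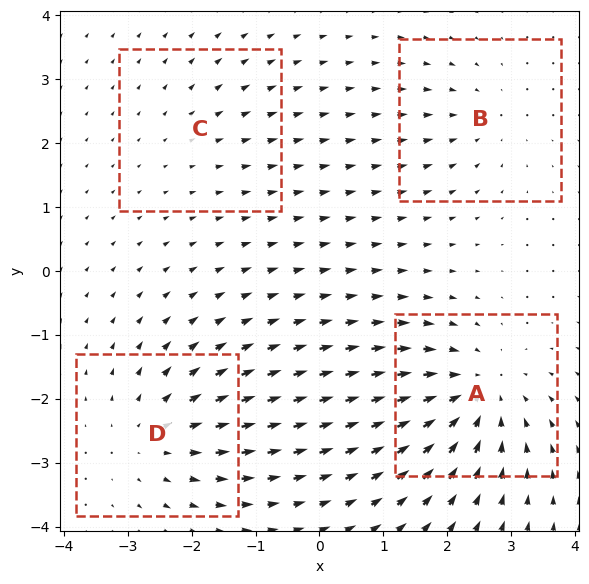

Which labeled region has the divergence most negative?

Divergence at each region's feature centre — A: about -6, B: about -3, C: about +2, D: about +4. Region A is most negative.

A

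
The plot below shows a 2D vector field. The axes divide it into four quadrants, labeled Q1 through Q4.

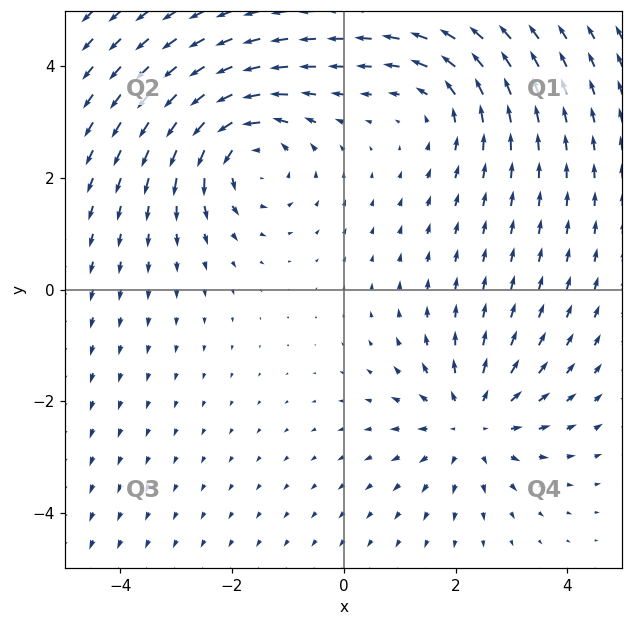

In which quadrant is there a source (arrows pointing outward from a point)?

Q4

The source sits at approximately (2.3, -2.4), which lies in quadrant Q4. The divergence there is about +4, positive as expected for a source.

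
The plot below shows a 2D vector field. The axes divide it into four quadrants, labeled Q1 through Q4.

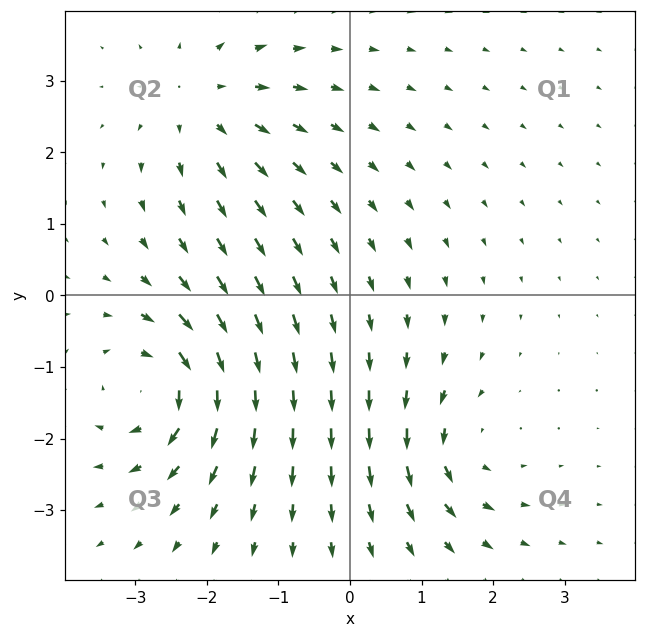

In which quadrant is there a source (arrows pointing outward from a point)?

The source sits at approximately (-2.1, 2.7), which lies in quadrant Q2. The divergence there is about +4, positive as expected for a source.

Q2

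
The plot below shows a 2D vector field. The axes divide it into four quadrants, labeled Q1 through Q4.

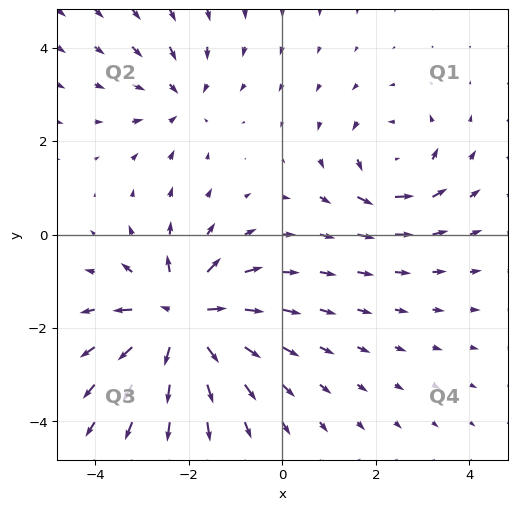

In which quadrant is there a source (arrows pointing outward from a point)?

Q3

The source sits at approximately (-2.1, -1.8), which lies in quadrant Q3. The divergence there is about +6, positive as expected for a source.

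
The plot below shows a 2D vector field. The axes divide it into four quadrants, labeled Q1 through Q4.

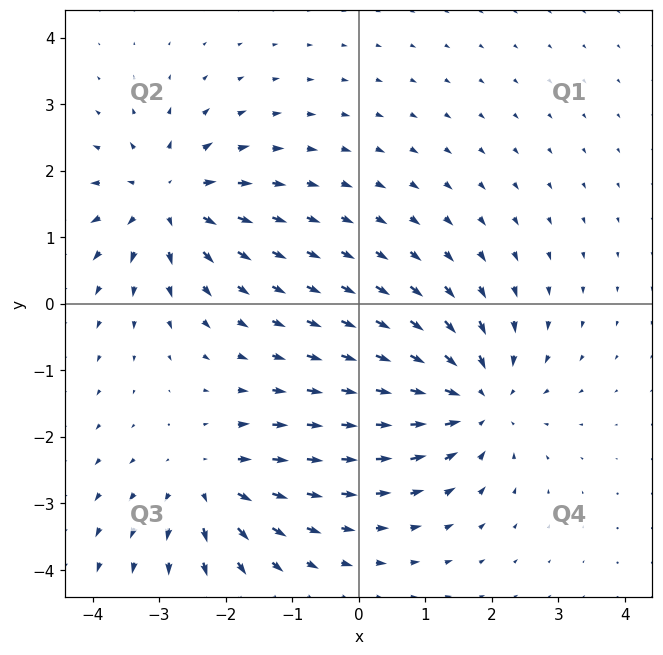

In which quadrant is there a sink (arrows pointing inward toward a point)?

The sink sits at approximately (1.8, -1.4), which lies in quadrant Q4. The divergence there is about -5, negative as expected for a sink.

Q4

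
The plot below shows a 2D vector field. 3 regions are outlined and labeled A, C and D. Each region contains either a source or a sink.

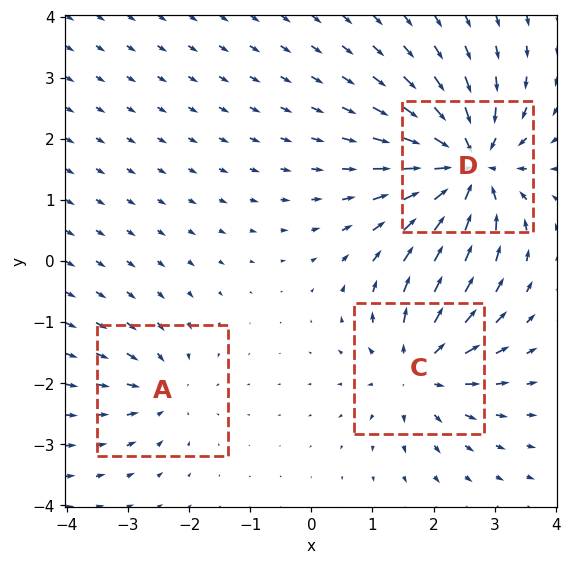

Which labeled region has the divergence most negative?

D

Divergence at each region's feature centre — A: about -3, C: about +4, D: about -6. Region D is most negative.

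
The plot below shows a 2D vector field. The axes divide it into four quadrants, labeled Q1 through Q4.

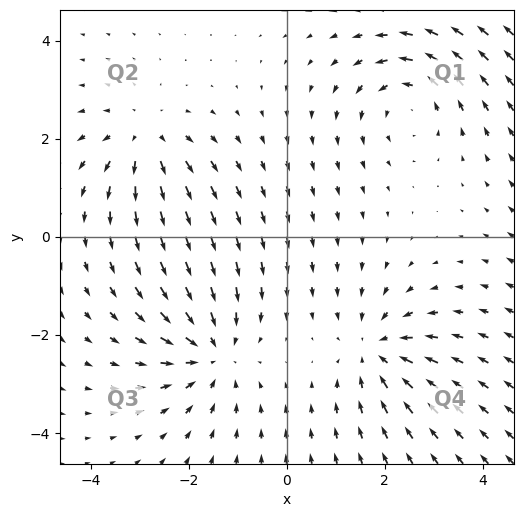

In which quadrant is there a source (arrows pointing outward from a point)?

The source sits at approximately (-2.9, 2.0), which lies in quadrant Q2. The divergence there is about +3, positive as expected for a source.

Q2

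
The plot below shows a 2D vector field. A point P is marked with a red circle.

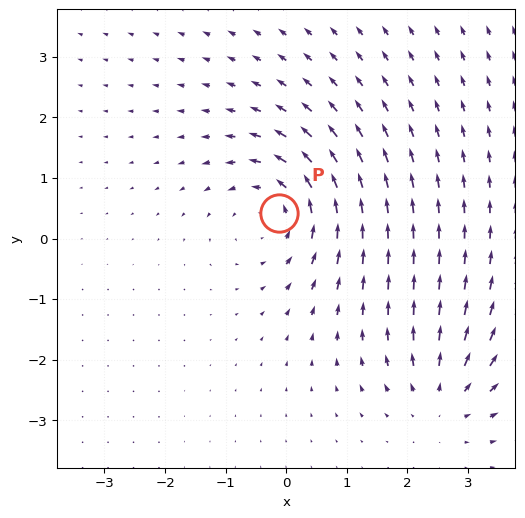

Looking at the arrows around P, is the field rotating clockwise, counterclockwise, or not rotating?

counterclockwise

Near P at (-0.1, 0.4) the arrows circulate counterclockwise. The curl (z-component) there is about +5; positive curl means counterclockwise rotation.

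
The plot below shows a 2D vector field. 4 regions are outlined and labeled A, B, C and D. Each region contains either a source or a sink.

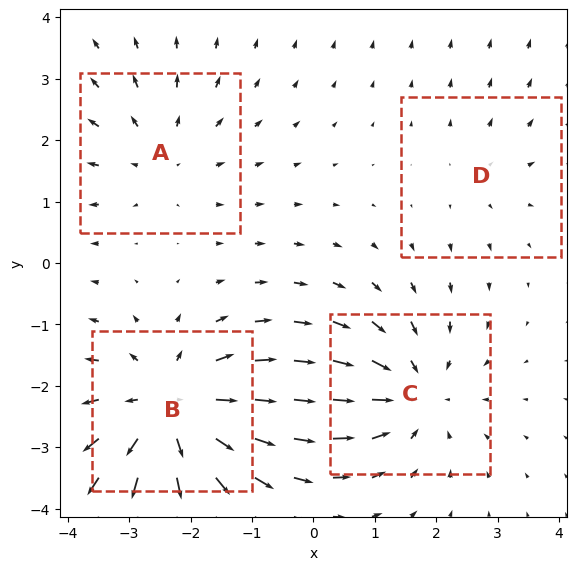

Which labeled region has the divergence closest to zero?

Divergence at each region's feature centre — A: about +3, B: about +6, C: about -4, D: about +2. Region D is closest to zero.

D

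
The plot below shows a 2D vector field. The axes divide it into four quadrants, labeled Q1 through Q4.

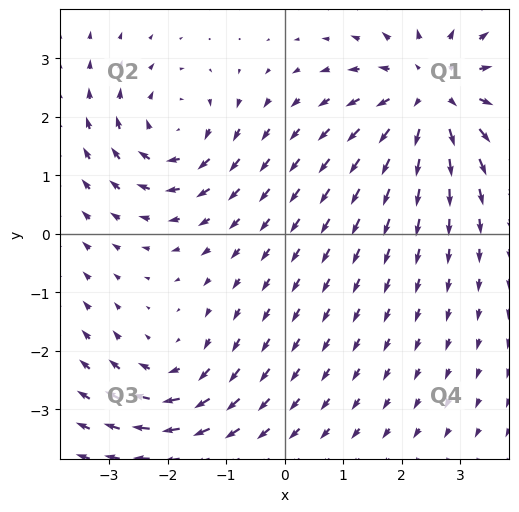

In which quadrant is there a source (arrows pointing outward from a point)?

The source sits at approximately (2.5, 2.4), which lies in quadrant Q1. The divergence there is about +4, positive as expected for a source.

Q1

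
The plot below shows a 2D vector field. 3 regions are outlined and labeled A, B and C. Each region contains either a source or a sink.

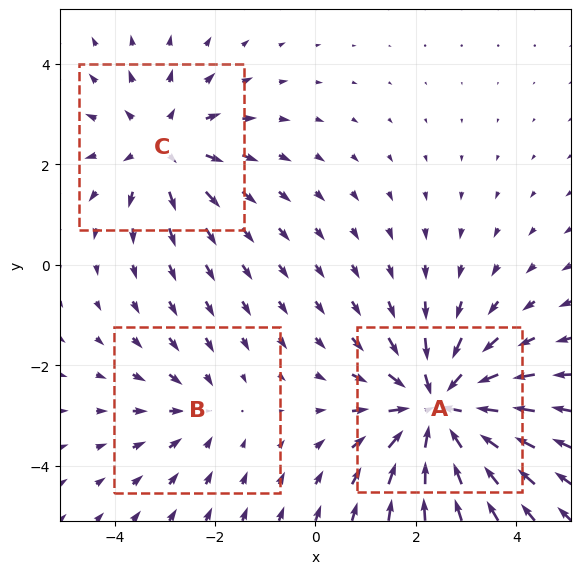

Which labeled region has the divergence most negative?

Divergence at each region's feature centre — A: about -4, B: about -2, C: about +3. Region A is most negative.

A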